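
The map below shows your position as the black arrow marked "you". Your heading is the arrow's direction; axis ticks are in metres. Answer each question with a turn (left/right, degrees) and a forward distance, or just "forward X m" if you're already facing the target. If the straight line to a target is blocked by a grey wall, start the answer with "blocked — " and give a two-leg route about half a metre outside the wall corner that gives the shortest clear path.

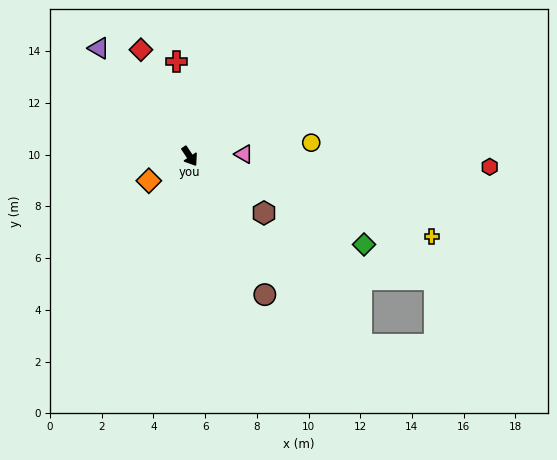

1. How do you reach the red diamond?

turn left 171°, forward 4.5 m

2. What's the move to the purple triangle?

turn right 174°, forward 5.5 m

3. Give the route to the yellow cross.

turn left 38°, forward 9.9 m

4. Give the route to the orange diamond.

turn right 93°, forward 1.8 m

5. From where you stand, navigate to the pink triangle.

turn left 59°, forward 2.1 m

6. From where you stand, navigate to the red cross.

turn left 154°, forward 3.7 m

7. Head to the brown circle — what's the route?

turn right 5°, forward 6.1 m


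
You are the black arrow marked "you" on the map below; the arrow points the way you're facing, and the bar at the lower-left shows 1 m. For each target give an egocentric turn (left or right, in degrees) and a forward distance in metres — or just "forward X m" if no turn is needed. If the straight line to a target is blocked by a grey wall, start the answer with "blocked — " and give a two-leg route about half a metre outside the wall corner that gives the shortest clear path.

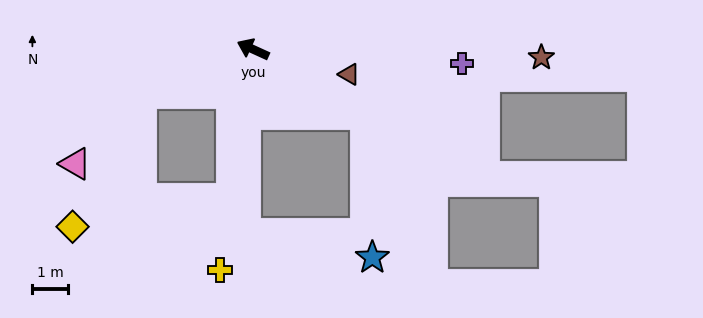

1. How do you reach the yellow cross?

turn left 106°, forward 6.3 m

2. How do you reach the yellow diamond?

blocked — turn left 47°, forward 3.4 m, then turn left 40°, forward 4.2 m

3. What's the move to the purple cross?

turn right 159°, forward 5.9 m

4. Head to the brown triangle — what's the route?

turn right 170°, forward 2.8 m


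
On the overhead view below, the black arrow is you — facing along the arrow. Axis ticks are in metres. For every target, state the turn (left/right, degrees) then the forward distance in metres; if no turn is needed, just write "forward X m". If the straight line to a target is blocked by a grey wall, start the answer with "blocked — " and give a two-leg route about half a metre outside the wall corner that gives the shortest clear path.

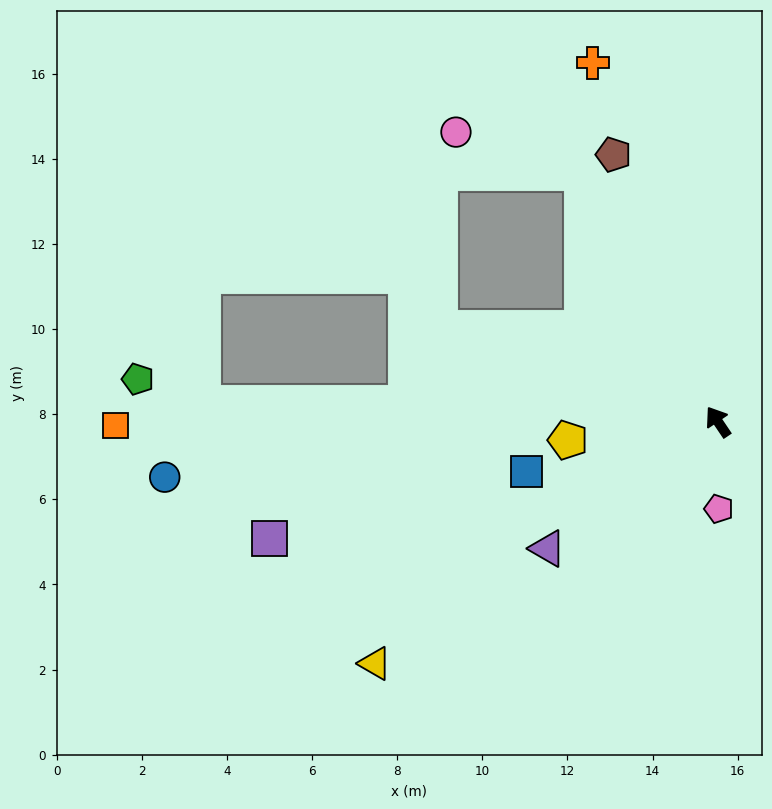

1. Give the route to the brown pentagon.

turn right 13°, forward 6.7 m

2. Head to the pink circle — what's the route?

blocked — turn right 5°, forward 6.6 m, then turn left 43°, forward 3.1 m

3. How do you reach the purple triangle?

turn left 93°, forward 5.0 m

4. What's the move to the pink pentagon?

turn left 147°, forward 2.0 m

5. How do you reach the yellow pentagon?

turn left 63°, forward 3.6 m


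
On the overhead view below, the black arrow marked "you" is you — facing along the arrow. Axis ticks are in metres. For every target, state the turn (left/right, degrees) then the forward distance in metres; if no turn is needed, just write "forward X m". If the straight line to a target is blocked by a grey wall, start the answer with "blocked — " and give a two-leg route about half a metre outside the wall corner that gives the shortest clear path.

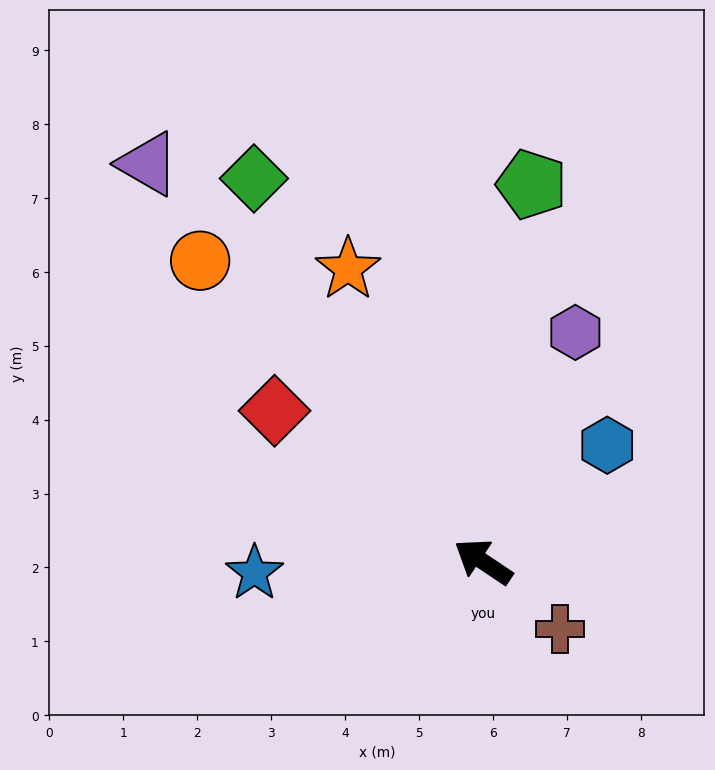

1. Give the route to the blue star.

turn left 37°, forward 3.1 m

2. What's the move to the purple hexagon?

turn right 78°, forward 3.3 m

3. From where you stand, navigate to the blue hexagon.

turn right 103°, forward 2.3 m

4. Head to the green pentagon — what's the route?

turn right 64°, forward 5.1 m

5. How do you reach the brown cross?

turn left 172°, forward 1.4 m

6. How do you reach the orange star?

turn right 31°, forward 4.4 m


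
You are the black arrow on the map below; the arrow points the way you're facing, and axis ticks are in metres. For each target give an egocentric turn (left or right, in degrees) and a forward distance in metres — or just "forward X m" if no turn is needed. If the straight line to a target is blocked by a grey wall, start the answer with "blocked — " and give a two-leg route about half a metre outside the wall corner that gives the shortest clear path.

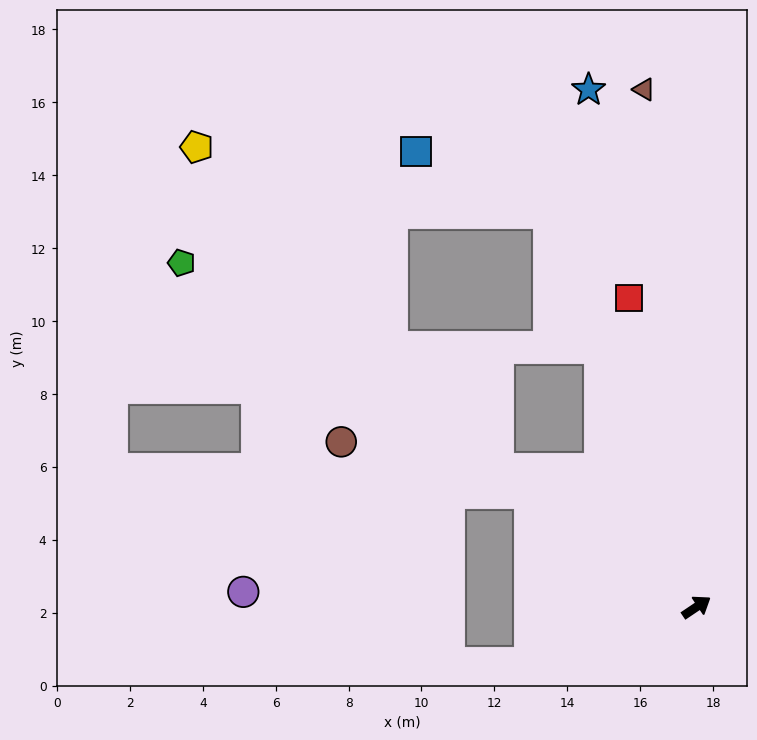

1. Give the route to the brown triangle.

turn left 62°, forward 14.3 m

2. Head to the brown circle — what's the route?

blocked — turn left 112°, forward 5.5 m, then turn left 19°, forward 5.3 m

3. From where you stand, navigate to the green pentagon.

turn left 112°, forward 17.0 m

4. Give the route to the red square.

turn left 68°, forward 8.7 m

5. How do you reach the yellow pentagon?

blocked — turn left 111°, forward 6.6 m, then turn right 12°, forward 12.1 m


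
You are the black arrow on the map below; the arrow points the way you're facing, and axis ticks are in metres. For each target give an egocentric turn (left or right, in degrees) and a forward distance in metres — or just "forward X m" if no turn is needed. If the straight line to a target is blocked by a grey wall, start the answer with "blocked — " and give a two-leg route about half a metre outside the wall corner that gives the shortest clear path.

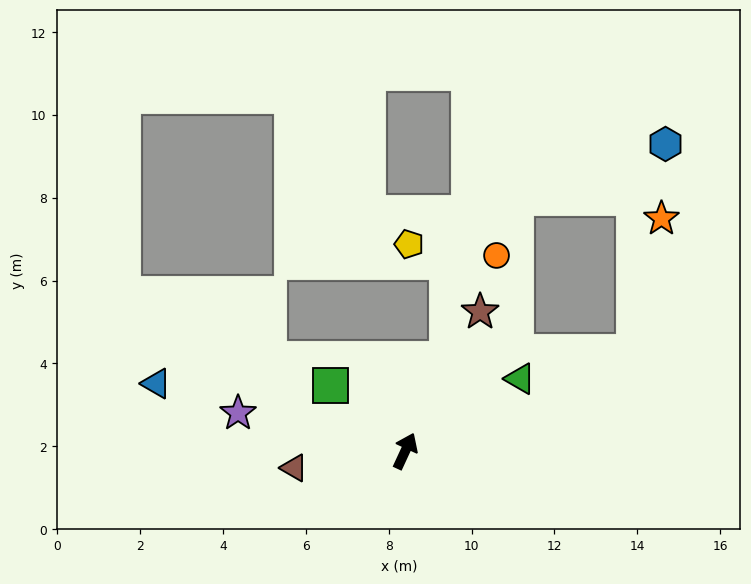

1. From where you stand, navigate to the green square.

turn left 73°, forward 2.4 m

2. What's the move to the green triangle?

turn right 33°, forward 3.3 m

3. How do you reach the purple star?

turn left 102°, forward 4.1 m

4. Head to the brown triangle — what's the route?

turn left 123°, forward 2.7 m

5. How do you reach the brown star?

turn right 3°, forward 3.8 m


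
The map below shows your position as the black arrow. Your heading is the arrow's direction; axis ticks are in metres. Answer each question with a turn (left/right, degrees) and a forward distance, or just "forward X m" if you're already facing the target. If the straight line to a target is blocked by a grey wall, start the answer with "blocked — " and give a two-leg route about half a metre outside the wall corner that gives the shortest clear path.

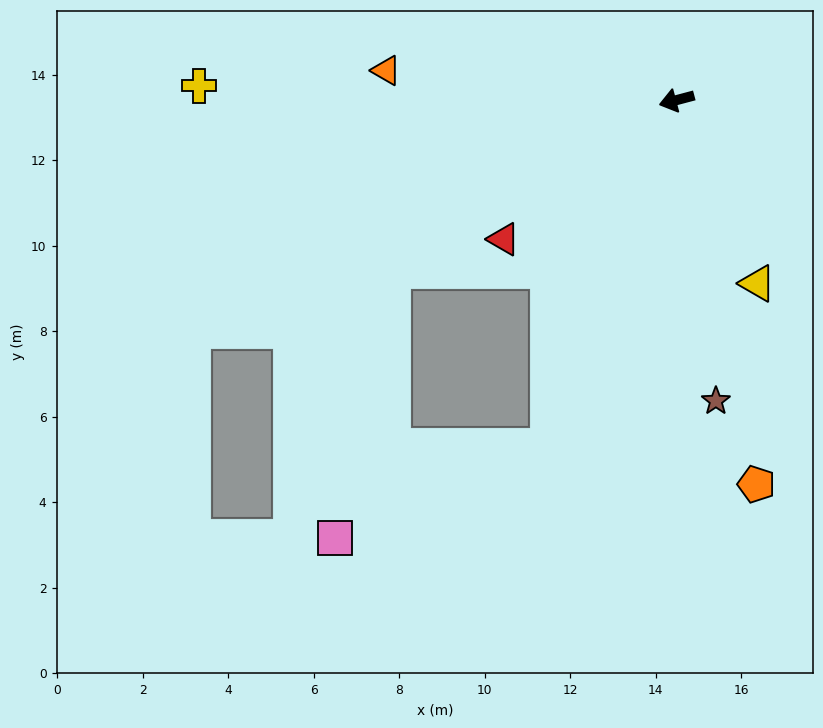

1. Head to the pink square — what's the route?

blocked — turn left 55°, forward 8.6 m, then turn right 47°, forward 5.4 m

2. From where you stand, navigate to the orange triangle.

turn right 21°, forward 6.8 m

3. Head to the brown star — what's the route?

turn left 83°, forward 7.1 m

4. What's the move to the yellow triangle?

turn left 99°, forward 4.7 m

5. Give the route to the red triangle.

turn left 24°, forward 5.2 m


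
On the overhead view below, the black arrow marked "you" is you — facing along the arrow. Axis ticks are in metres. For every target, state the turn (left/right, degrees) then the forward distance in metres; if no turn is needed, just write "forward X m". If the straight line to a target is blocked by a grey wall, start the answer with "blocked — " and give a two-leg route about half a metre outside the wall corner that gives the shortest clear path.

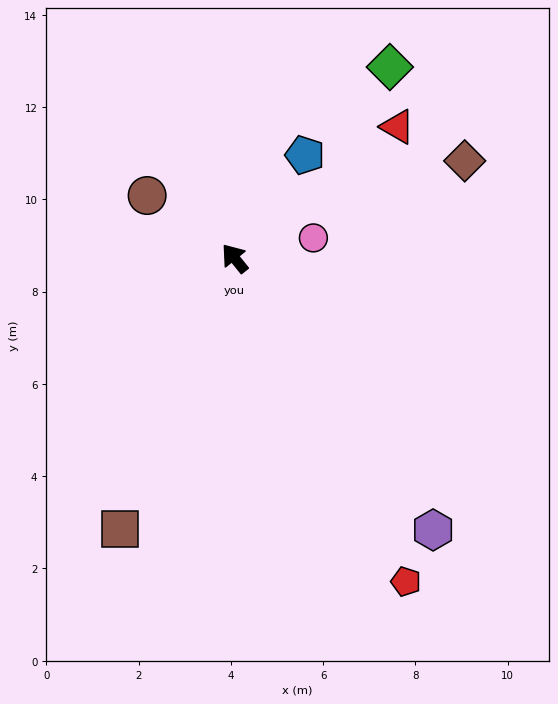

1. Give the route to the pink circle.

turn right 114°, forward 1.8 m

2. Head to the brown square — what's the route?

turn left 118°, forward 6.4 m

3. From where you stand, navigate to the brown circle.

turn left 15°, forward 2.3 m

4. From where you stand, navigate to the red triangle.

turn right 90°, forward 4.5 m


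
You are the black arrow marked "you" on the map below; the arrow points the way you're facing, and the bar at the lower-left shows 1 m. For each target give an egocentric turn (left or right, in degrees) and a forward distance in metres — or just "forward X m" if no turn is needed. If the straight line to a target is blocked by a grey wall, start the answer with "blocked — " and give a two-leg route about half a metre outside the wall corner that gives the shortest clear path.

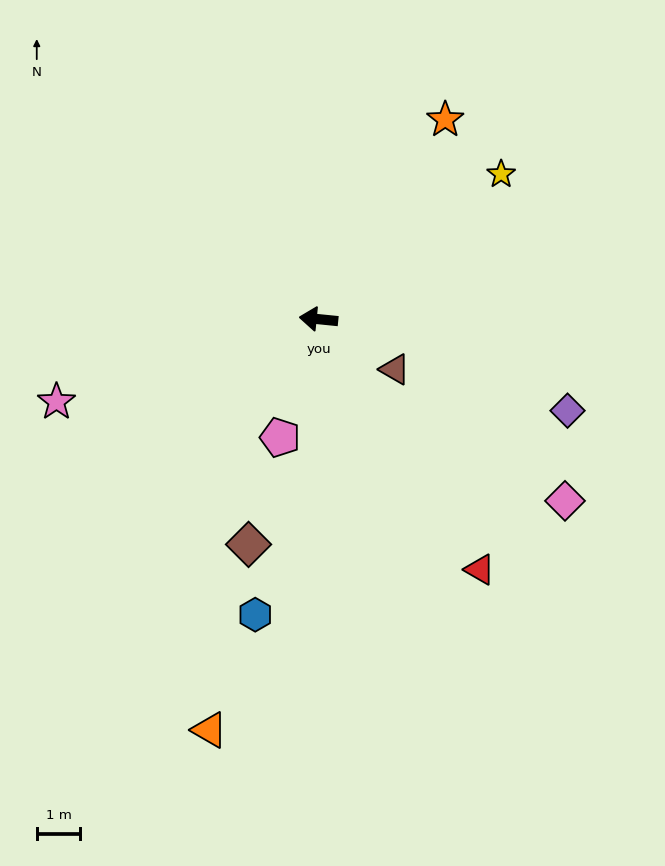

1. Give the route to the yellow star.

turn right 136°, forward 5.4 m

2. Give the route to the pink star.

turn left 23°, forward 6.3 m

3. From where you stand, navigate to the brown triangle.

turn left 152°, forward 2.1 m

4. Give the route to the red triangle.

turn left 128°, forward 6.9 m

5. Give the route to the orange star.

turn right 117°, forward 5.4 m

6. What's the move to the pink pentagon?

turn left 78°, forward 2.9 m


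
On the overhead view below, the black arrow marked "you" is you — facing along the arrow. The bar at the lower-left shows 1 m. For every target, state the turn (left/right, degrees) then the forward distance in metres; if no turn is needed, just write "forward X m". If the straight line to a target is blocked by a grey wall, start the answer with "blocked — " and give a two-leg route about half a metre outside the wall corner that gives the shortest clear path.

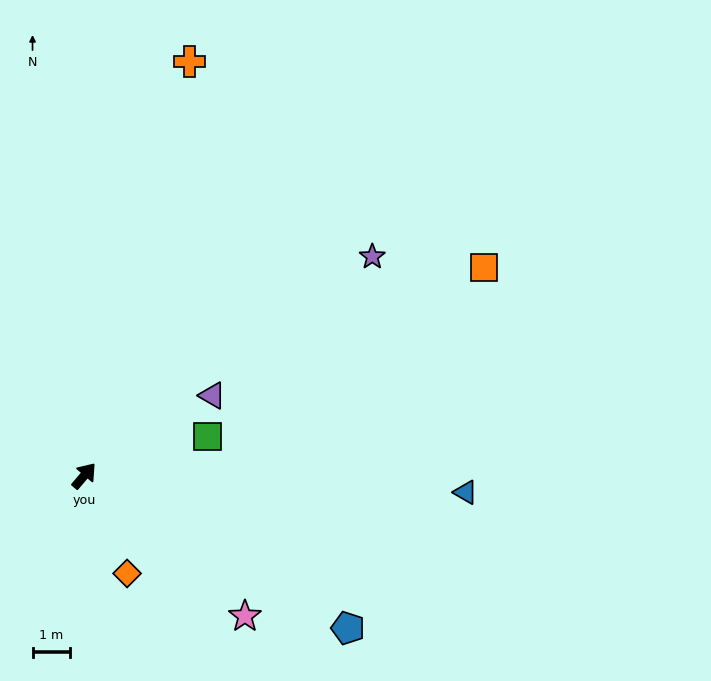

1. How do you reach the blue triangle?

turn right 52°, forward 10.2 m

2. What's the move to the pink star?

turn right 91°, forward 5.7 m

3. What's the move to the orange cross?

turn left 26°, forward 11.5 m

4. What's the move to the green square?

turn right 32°, forward 3.5 m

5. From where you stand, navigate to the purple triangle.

turn right 18°, forward 4.1 m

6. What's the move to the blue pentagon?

turn right 80°, forward 8.2 m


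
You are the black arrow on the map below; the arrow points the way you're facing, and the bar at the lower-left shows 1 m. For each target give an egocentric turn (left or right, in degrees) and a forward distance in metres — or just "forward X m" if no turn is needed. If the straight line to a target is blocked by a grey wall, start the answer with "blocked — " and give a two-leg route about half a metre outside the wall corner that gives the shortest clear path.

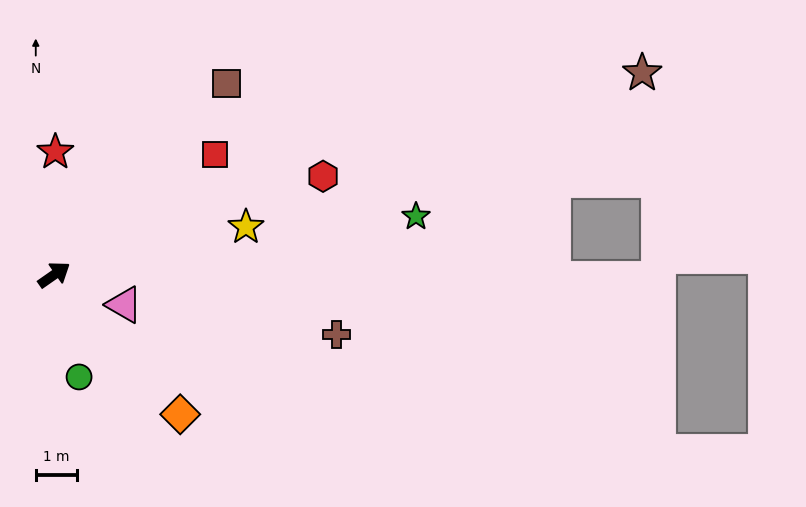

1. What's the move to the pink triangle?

turn right 58°, forward 1.8 m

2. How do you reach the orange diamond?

turn right 83°, forward 4.5 m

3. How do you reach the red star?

turn left 55°, forward 3.0 m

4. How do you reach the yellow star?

turn right 21°, forward 4.8 m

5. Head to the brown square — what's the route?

turn left 13°, forward 6.2 m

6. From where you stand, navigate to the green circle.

turn right 111°, forward 2.5 m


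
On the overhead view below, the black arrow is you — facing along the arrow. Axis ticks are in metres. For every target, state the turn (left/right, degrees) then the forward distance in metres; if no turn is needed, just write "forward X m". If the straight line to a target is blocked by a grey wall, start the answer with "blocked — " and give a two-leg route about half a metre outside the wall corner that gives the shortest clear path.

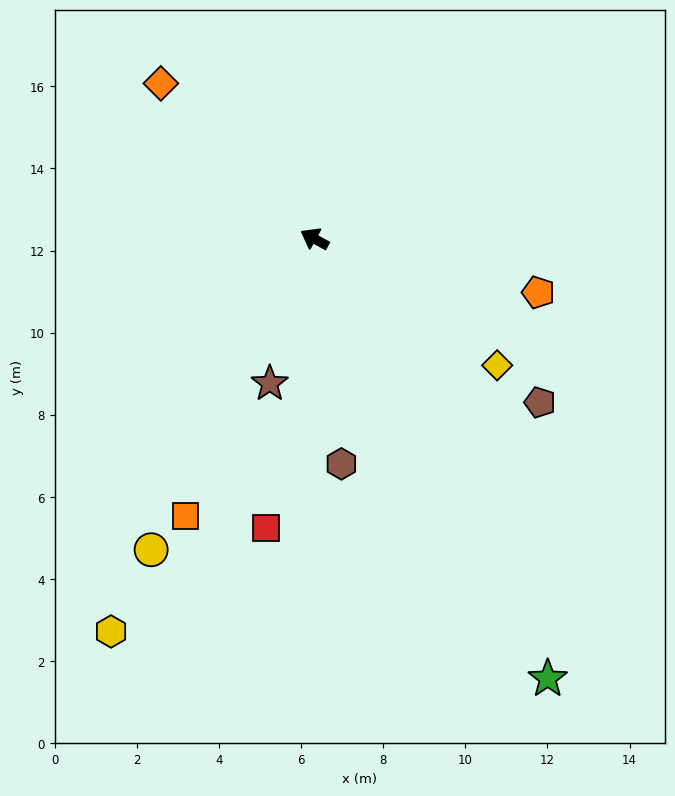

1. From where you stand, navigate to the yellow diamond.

turn left 174°, forward 5.4 m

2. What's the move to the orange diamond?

turn right 16°, forward 5.3 m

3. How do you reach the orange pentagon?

turn right 165°, forward 5.6 m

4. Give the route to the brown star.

turn left 102°, forward 3.7 m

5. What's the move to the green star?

turn left 147°, forward 12.1 m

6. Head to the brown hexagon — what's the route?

turn left 126°, forward 5.5 m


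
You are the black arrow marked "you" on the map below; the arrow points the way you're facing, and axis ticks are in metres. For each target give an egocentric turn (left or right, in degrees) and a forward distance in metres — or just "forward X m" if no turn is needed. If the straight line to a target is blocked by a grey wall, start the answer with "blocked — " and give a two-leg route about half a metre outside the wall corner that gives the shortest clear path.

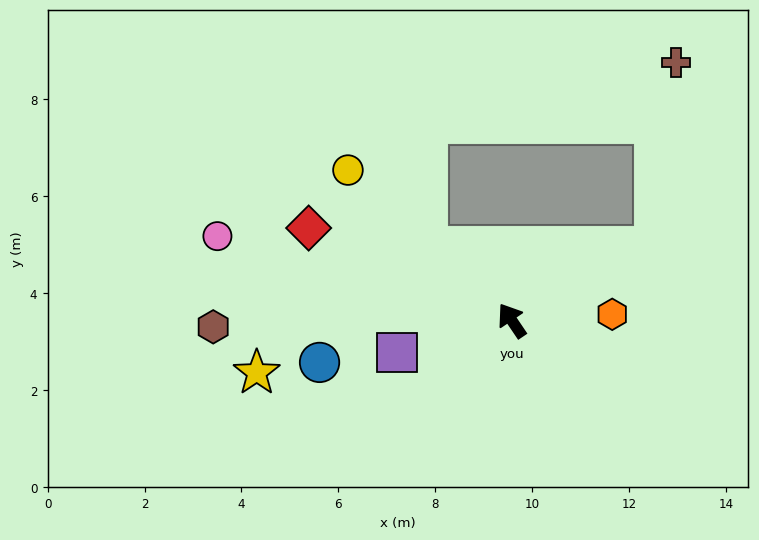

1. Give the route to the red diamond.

turn left 32°, forward 4.6 m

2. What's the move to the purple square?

turn left 72°, forward 2.5 m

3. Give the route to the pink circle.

turn left 40°, forward 6.3 m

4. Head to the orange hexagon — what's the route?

turn right 121°, forward 2.1 m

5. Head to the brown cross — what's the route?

blocked — turn right 97°, forward 3.3 m, then turn left 56°, forward 3.8 m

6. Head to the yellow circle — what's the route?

turn left 13°, forward 4.6 m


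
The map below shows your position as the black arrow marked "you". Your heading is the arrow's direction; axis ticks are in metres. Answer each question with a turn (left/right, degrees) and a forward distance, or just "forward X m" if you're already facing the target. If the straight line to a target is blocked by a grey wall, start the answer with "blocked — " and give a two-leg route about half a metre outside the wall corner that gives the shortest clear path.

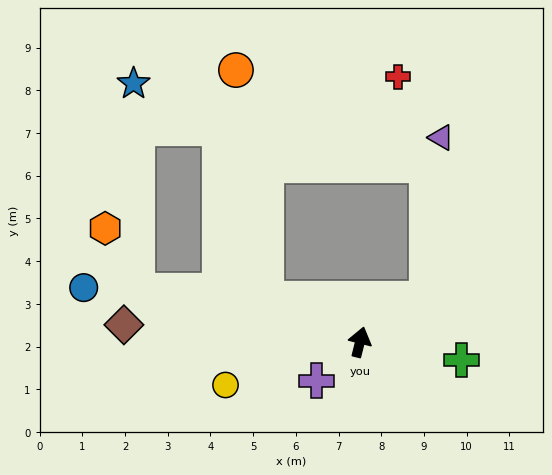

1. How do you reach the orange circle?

blocked — turn left 80°, forward 2.4 m, then turn right 59°, forward 5.4 m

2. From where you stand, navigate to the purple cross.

turn left 146°, forward 1.4 m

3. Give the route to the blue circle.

turn left 93°, forward 6.6 m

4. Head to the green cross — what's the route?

turn right 86°, forward 2.4 m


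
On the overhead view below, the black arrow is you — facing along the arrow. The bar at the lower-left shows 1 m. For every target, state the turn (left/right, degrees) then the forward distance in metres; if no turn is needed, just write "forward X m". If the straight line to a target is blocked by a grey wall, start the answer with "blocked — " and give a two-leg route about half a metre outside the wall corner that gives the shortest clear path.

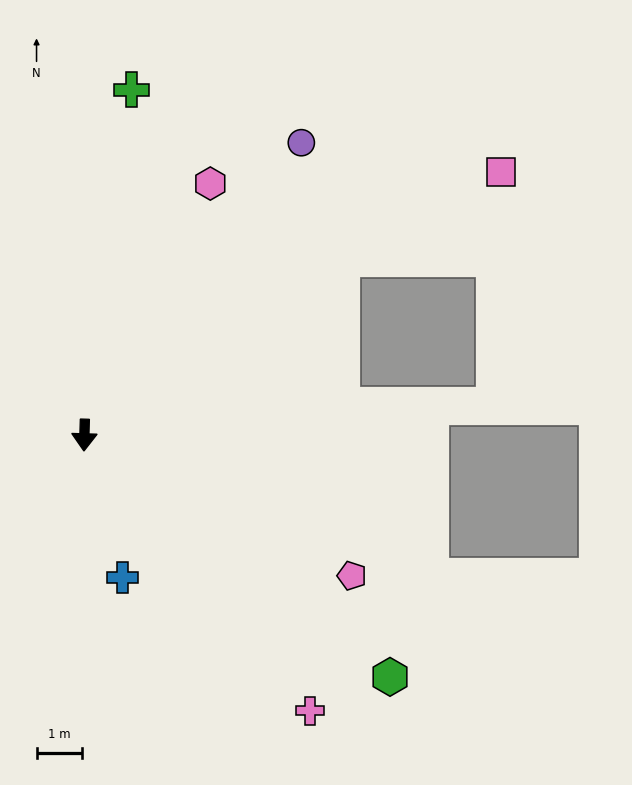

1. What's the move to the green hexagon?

turn left 53°, forward 8.6 m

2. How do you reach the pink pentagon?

turn left 64°, forward 6.7 m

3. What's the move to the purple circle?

turn left 145°, forward 8.0 m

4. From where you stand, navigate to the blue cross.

turn left 17°, forward 3.3 m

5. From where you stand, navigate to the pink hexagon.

turn left 155°, forward 6.2 m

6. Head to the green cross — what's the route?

turn left 174°, forward 7.7 m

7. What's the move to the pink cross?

turn left 41°, forward 7.8 m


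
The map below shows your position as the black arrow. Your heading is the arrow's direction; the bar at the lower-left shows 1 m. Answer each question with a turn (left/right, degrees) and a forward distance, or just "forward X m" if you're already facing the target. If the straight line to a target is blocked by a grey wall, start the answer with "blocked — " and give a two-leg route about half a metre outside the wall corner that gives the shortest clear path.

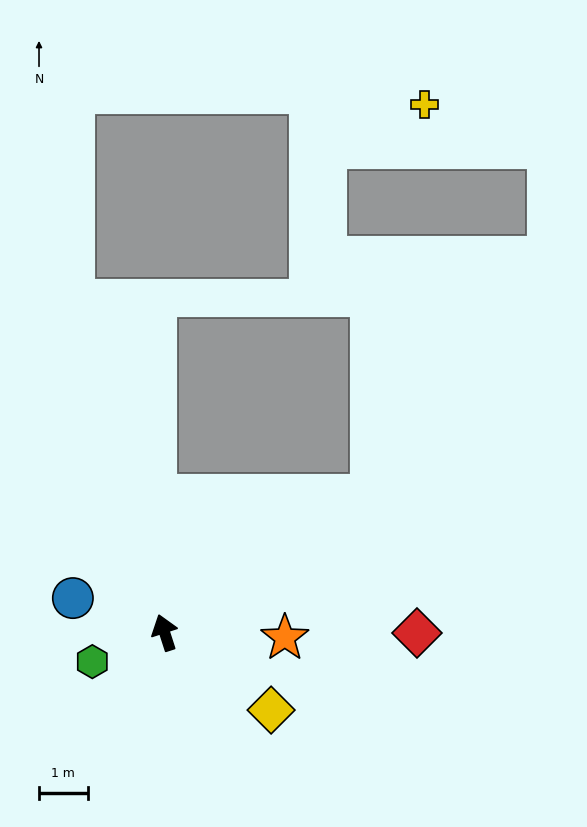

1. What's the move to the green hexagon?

turn left 94°, forward 1.6 m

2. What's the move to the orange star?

turn right 110°, forward 2.5 m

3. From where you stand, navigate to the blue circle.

turn left 52°, forward 2.0 m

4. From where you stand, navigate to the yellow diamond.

turn right 144°, forward 2.7 m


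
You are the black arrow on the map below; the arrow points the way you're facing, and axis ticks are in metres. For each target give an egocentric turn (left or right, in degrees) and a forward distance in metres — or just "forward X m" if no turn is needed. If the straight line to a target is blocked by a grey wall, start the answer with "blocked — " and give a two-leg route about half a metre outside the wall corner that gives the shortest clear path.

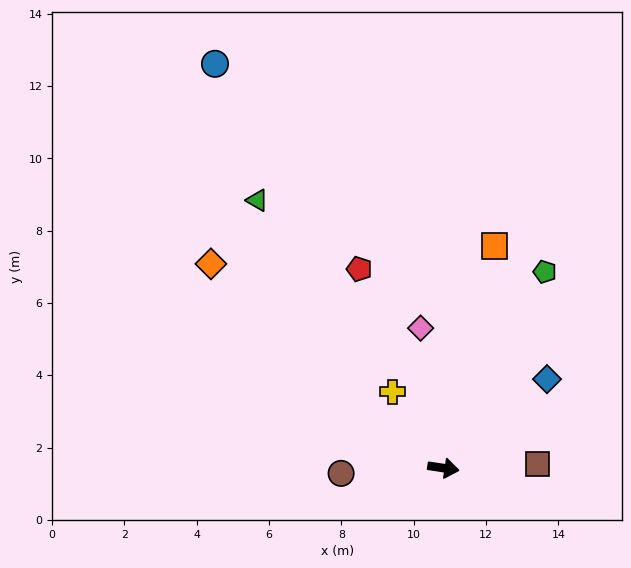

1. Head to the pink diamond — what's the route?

turn left 108°, forward 3.9 m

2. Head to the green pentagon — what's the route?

turn left 71°, forward 6.1 m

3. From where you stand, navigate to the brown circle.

turn right 168°, forward 2.8 m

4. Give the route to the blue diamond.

turn left 49°, forward 3.8 m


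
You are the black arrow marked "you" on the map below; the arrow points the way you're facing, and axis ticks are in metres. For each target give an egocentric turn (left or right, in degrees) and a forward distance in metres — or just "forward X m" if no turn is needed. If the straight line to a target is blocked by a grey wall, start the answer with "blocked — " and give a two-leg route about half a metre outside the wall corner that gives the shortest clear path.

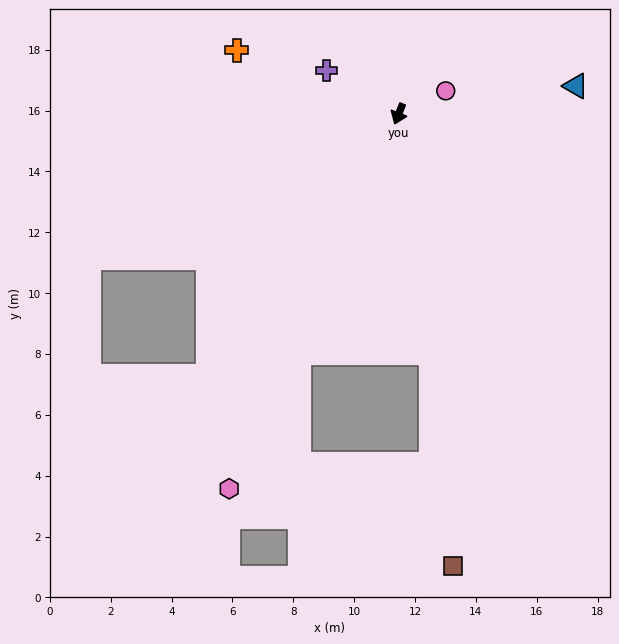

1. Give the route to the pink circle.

turn left 138°, forward 1.7 m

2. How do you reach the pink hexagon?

turn right 3°, forward 13.5 m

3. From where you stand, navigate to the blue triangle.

turn left 120°, forward 5.9 m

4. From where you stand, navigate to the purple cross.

turn right 100°, forward 2.8 m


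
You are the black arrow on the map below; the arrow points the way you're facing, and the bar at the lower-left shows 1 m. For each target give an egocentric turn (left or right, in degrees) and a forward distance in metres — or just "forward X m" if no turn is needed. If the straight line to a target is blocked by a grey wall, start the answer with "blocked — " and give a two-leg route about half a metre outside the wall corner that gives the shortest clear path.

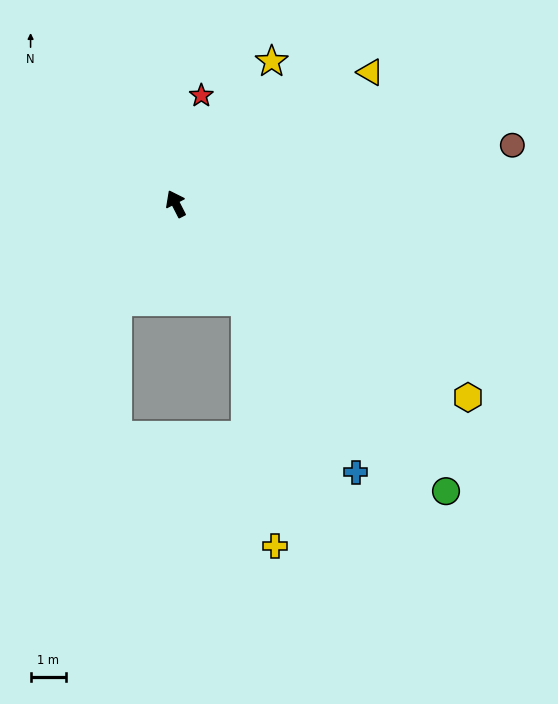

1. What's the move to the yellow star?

turn right 61°, forward 4.8 m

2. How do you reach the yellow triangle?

turn right 83°, forward 6.6 m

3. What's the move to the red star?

turn right 40°, forward 3.1 m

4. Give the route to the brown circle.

turn right 107°, forward 9.6 m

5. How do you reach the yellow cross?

blocked — turn right 171°, forward 3.4 m, then turn right 29°, forward 6.9 m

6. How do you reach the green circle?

turn right 164°, forward 11.1 m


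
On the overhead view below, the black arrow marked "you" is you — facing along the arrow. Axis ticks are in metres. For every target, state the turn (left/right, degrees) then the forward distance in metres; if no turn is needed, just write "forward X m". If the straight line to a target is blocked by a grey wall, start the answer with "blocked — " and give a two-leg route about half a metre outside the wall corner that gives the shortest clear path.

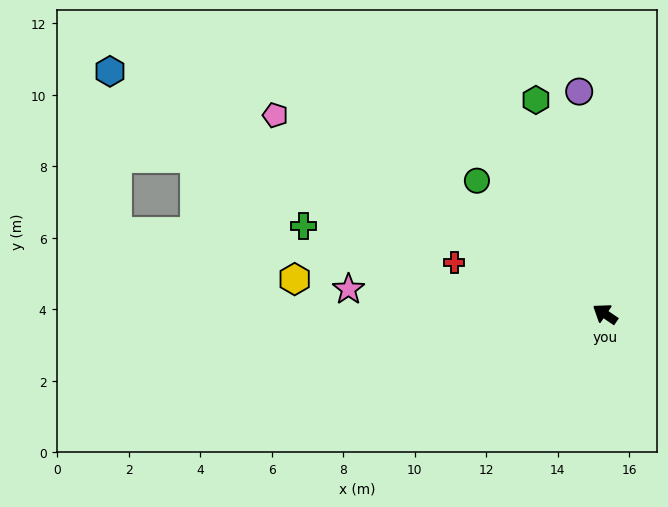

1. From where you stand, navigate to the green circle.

turn right 12°, forward 5.2 m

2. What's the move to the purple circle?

turn right 49°, forward 6.3 m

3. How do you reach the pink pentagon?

turn left 3°, forward 10.8 m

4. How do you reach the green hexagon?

turn right 38°, forward 6.3 m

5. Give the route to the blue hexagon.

turn left 8°, forward 15.4 m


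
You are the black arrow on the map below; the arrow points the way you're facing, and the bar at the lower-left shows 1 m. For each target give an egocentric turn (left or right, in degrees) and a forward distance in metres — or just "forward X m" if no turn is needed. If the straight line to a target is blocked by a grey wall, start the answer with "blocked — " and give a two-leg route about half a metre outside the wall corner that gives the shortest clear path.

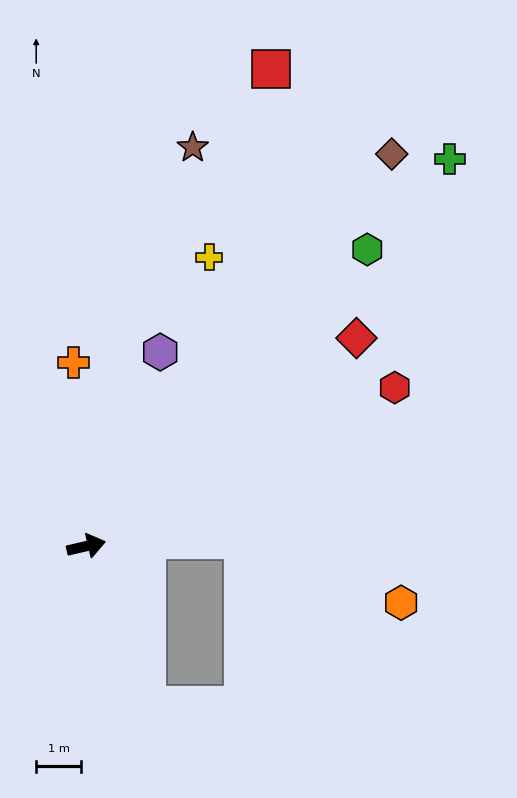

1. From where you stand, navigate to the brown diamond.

turn left 39°, forward 11.0 m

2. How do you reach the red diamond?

turn left 24°, forward 7.6 m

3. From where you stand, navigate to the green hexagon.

turn left 33°, forward 9.1 m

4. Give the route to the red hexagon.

turn left 14°, forward 7.7 m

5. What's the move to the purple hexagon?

turn left 56°, forward 4.6 m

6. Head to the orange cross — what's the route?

turn left 81°, forward 4.1 m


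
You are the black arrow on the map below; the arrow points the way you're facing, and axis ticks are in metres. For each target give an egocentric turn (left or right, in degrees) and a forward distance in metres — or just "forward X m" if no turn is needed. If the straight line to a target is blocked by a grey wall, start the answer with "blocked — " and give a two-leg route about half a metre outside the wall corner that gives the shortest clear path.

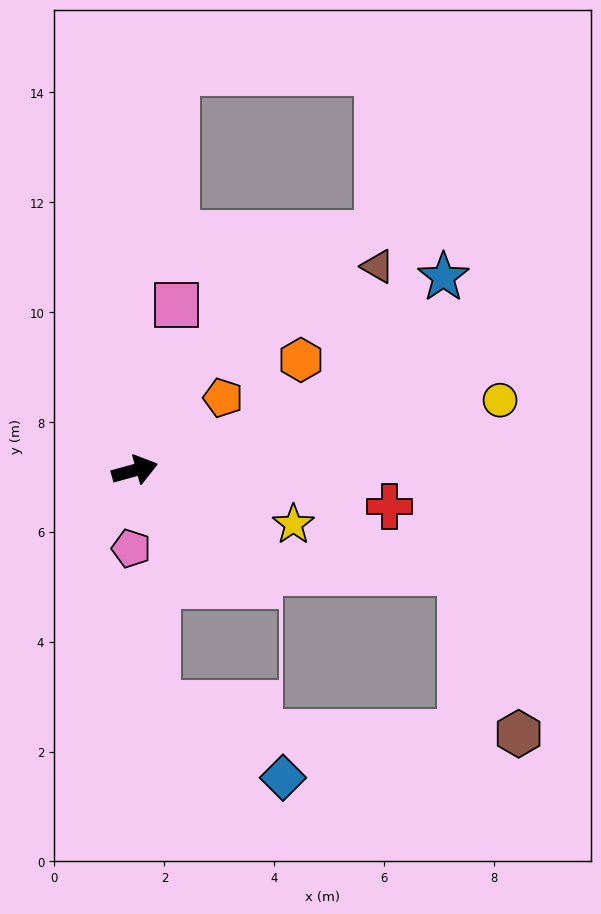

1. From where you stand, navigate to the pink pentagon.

turn right 108°, forward 1.4 m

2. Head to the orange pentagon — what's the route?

turn left 24°, forward 2.1 m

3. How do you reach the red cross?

turn right 24°, forward 4.7 m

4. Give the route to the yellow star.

turn right 34°, forward 3.0 m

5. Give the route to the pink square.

turn left 60°, forward 3.1 m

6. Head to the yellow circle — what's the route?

turn right 5°, forward 6.8 m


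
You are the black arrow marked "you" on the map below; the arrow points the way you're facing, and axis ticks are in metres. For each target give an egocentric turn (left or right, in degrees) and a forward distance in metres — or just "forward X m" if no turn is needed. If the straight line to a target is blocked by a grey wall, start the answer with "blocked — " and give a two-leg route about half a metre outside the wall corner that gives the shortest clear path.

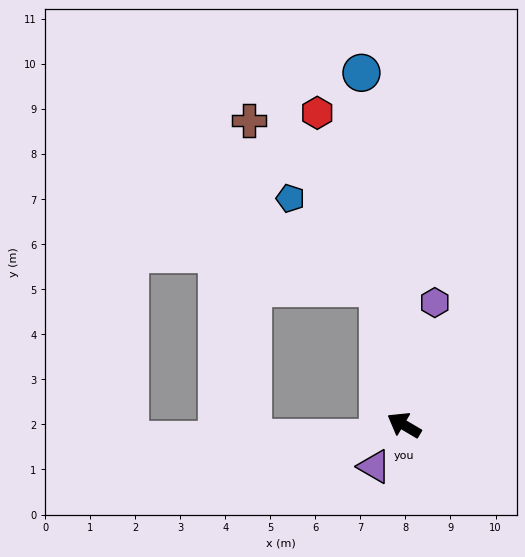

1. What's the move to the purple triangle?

turn left 85°, forward 1.1 m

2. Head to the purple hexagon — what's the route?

turn right 74°, forward 2.8 m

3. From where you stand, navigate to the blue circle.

turn right 53°, forward 7.9 m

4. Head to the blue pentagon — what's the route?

blocked — turn right 49°, forward 3.1 m, then turn left 34°, forward 2.8 m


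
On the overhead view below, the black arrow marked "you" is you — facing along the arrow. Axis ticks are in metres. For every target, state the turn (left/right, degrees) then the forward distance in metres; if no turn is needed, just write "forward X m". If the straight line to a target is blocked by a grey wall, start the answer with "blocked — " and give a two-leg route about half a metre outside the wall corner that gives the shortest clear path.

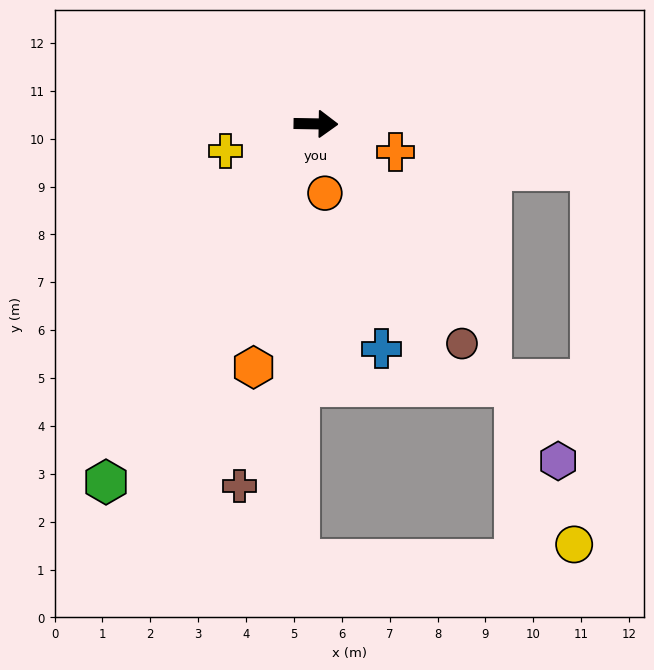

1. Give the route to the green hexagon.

turn right 119°, forward 8.7 m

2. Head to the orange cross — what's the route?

turn right 19°, forward 1.8 m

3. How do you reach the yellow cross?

turn right 162°, forward 2.0 m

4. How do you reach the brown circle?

turn right 55°, forward 5.5 m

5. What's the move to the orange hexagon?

turn right 103°, forward 5.2 m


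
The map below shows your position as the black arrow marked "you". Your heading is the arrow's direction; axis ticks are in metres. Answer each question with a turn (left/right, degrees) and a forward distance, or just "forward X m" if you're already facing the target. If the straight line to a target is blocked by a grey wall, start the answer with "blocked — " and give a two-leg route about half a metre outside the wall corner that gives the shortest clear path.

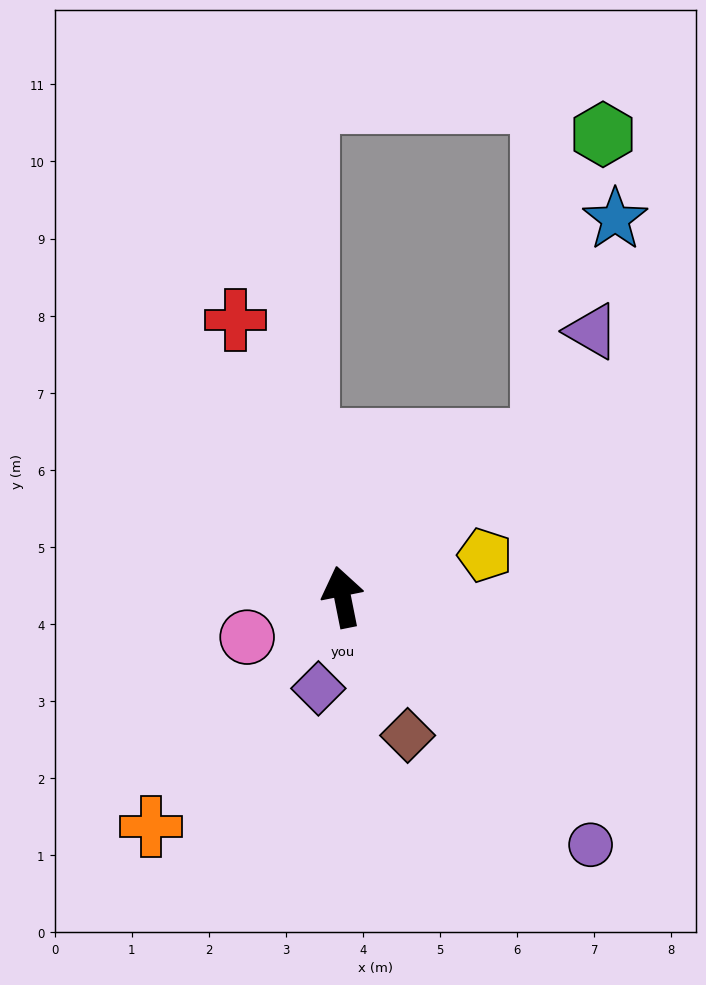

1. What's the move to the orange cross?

turn left 129°, forward 3.9 m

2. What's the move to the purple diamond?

turn left 154°, forward 1.2 m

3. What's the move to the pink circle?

turn left 102°, forward 1.3 m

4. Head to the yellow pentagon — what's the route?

turn right 85°, forward 1.9 m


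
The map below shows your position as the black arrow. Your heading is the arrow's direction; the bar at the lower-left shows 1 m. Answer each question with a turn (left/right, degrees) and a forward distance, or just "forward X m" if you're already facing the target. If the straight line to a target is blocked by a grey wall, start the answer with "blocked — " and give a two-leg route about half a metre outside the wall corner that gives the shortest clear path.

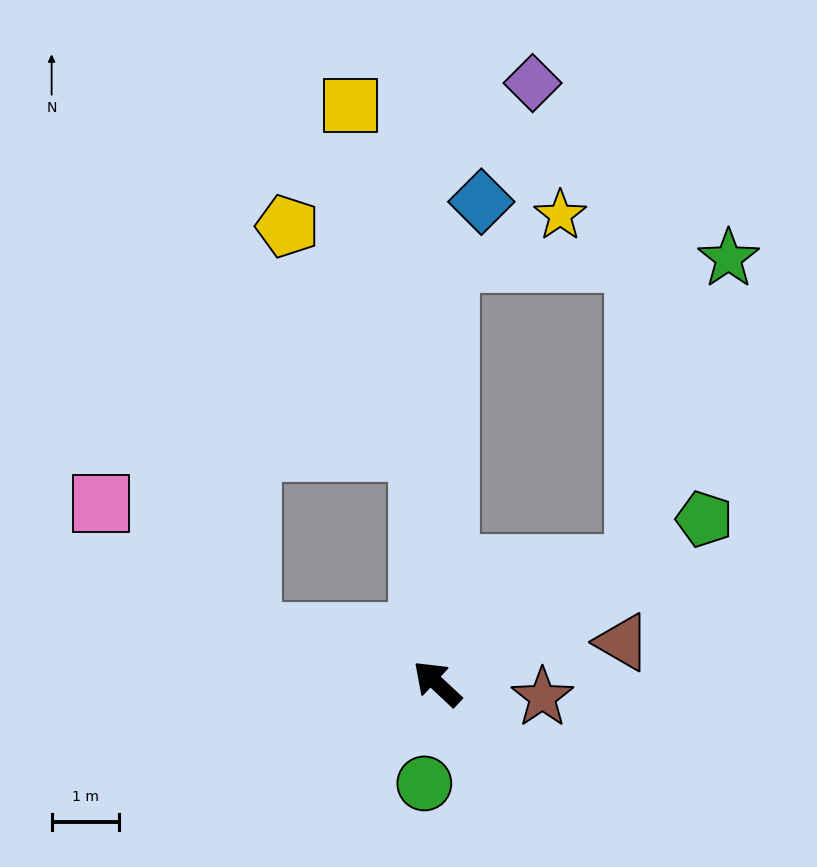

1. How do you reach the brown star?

turn right 144°, forward 1.6 m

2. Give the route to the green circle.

turn left 126°, forward 1.5 m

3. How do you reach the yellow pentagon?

blocked — turn right 42°, forward 3.4 m, then turn left 25°, forward 3.9 m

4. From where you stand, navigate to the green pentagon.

turn right 105°, forward 4.7 m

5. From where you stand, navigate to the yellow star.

blocked — turn right 49°, forward 6.2 m, then turn right 64°, forward 1.8 m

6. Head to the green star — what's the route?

blocked — turn right 105°, forward 3.4 m, then turn left 41°, forward 4.7 m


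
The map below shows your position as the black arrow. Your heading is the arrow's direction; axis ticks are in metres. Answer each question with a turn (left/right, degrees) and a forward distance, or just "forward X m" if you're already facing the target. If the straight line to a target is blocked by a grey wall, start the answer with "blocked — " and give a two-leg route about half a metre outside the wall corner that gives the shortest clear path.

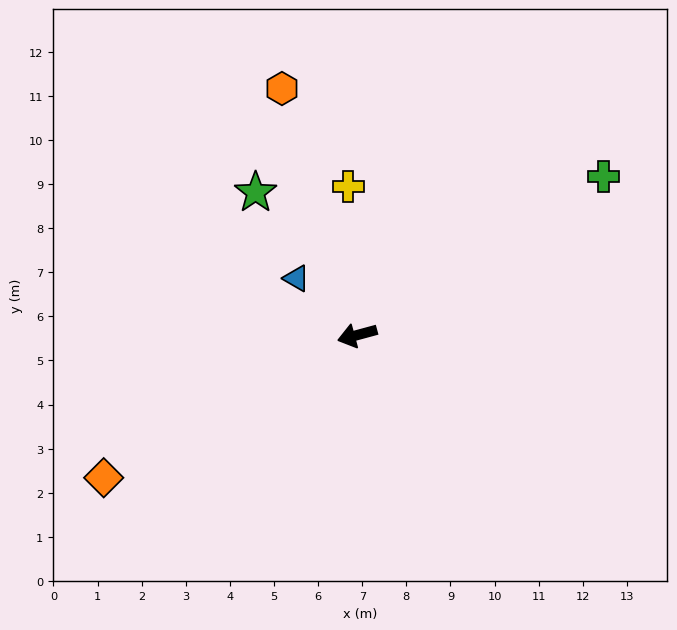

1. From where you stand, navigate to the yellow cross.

turn right 102°, forward 3.4 m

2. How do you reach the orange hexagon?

turn right 88°, forward 5.8 m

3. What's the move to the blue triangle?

turn right 58°, forward 1.9 m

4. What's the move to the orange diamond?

turn left 14°, forward 6.6 m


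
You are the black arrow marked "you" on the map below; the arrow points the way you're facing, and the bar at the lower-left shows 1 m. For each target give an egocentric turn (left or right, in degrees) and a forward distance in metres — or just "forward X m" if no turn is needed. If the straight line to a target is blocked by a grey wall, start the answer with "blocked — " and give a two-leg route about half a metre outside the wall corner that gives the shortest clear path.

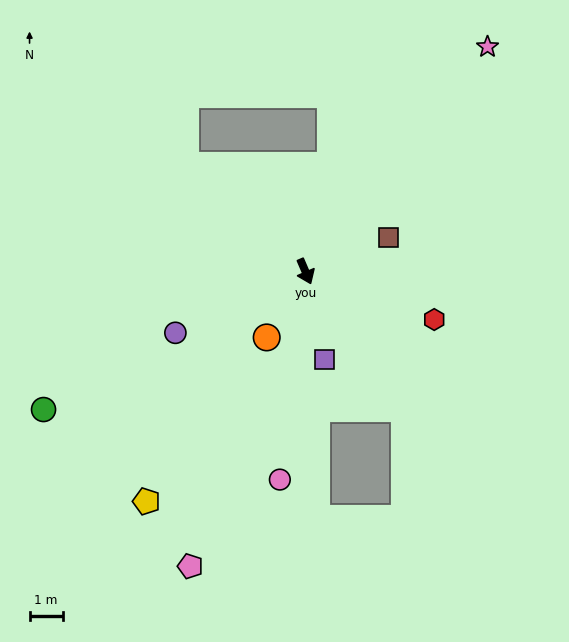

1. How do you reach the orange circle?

turn right 54°, forward 2.3 m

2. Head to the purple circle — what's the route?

turn right 88°, forward 4.4 m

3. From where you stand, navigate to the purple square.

turn right 11°, forward 2.7 m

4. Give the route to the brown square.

turn left 89°, forward 2.7 m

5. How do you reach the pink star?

turn left 118°, forward 8.7 m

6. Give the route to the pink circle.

turn right 30°, forward 6.3 m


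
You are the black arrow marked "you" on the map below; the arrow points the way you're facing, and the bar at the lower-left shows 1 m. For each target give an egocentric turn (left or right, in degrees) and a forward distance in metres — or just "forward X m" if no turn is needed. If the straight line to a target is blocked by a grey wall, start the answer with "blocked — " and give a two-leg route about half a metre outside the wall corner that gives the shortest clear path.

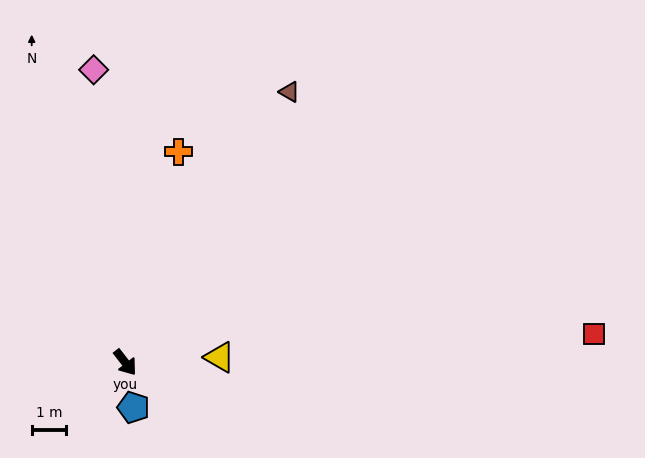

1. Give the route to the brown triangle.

turn left 111°, forward 9.2 m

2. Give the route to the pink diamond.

turn left 148°, forward 8.5 m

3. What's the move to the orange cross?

turn left 128°, forward 6.3 m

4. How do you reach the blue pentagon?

turn right 27°, forward 1.3 m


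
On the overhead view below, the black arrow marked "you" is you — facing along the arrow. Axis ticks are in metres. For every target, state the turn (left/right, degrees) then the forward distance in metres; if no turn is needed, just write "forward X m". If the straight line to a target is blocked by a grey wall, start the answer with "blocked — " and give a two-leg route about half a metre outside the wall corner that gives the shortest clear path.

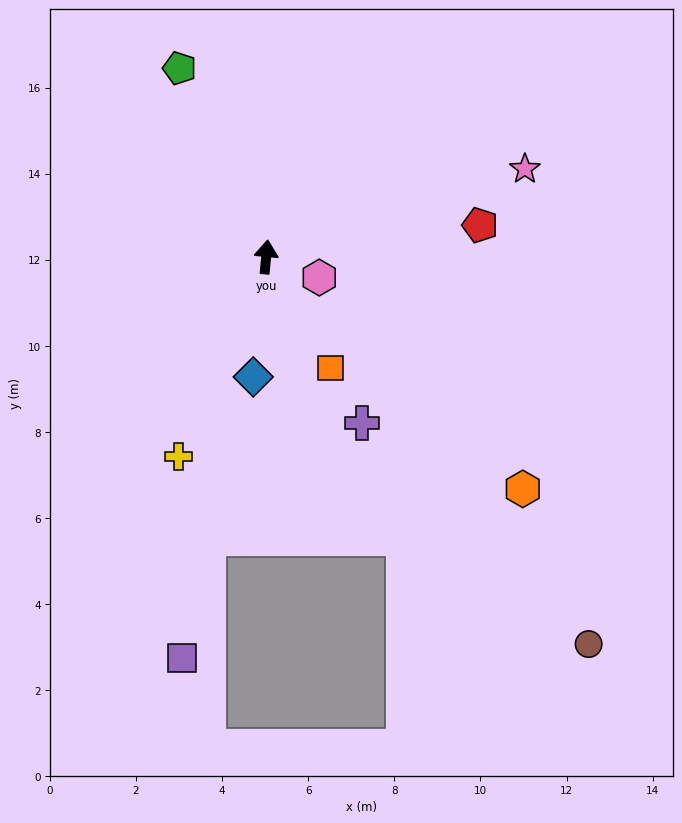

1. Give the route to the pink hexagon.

turn right 106°, forward 1.3 m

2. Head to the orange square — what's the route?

turn right 145°, forward 3.0 m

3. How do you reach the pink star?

turn right 66°, forward 6.3 m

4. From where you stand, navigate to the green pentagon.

turn left 30°, forward 4.8 m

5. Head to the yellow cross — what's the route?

turn left 162°, forward 5.1 m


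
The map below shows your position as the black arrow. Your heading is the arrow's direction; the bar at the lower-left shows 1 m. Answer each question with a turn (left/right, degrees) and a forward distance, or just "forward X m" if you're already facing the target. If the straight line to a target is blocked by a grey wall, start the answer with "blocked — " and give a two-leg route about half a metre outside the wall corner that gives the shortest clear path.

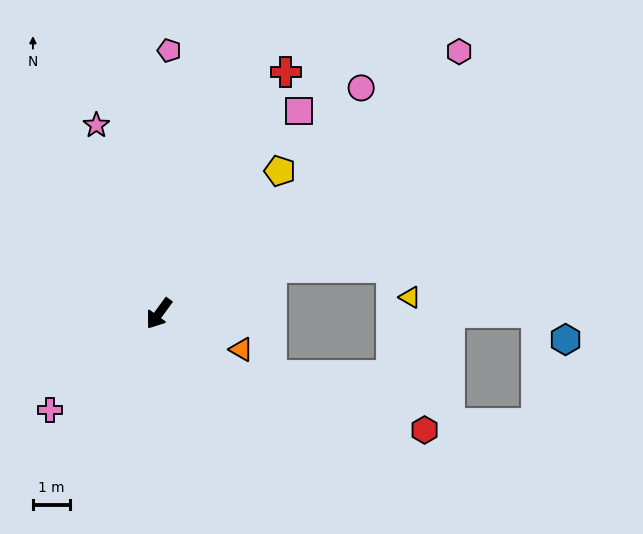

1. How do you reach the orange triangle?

turn left 103°, forward 2.5 m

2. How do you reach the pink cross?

turn right 12°, forward 4.0 m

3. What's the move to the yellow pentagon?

turn left 176°, forward 5.1 m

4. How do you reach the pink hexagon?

turn left 167°, forward 10.9 m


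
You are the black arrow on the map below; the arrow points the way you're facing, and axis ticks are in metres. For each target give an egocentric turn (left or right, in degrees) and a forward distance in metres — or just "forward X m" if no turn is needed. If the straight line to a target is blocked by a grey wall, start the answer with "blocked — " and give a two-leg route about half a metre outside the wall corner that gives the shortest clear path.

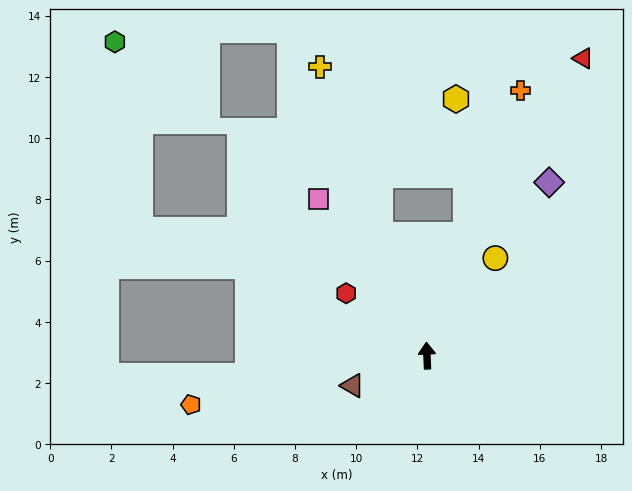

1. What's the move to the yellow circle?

turn right 37°, forward 3.9 m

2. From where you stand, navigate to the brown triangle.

turn left 110°, forward 2.6 m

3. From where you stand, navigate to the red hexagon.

turn left 50°, forward 3.3 m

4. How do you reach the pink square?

turn left 32°, forward 6.2 m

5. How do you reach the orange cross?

turn right 22°, forward 9.2 m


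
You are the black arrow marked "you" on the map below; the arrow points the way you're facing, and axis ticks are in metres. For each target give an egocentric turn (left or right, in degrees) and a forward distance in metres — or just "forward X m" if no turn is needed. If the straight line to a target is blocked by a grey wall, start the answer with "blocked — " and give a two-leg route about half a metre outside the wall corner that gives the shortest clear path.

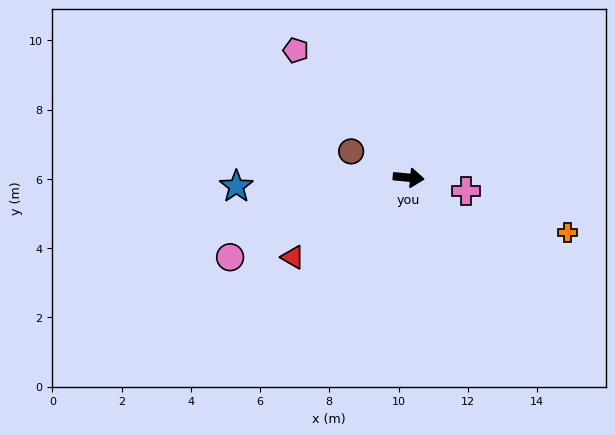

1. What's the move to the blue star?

turn right 172°, forward 5.0 m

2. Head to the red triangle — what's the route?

turn right 140°, forward 4.1 m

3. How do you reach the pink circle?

turn right 151°, forward 5.6 m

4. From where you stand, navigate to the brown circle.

turn left 161°, forward 1.8 m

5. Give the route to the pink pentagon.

turn left 137°, forward 4.9 m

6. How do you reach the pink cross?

turn right 8°, forward 1.7 m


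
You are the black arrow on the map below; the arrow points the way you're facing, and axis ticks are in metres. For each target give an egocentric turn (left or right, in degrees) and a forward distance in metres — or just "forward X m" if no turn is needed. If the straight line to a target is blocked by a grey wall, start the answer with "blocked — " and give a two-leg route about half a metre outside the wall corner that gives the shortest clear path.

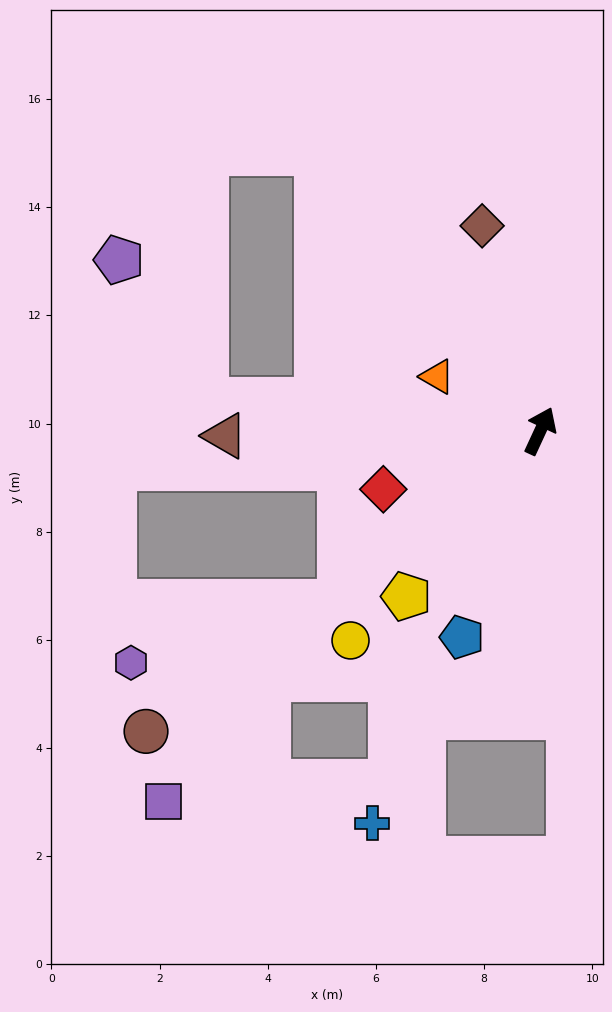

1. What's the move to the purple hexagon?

blocked — turn left 155°, forward 4.9 m, then turn right 24°, forward 4.0 m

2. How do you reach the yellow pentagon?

turn left 166°, forward 3.9 m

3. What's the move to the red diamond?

turn left 135°, forward 3.1 m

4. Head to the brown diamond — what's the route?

turn left 41°, forward 3.9 m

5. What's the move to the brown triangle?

turn left 116°, forward 5.8 m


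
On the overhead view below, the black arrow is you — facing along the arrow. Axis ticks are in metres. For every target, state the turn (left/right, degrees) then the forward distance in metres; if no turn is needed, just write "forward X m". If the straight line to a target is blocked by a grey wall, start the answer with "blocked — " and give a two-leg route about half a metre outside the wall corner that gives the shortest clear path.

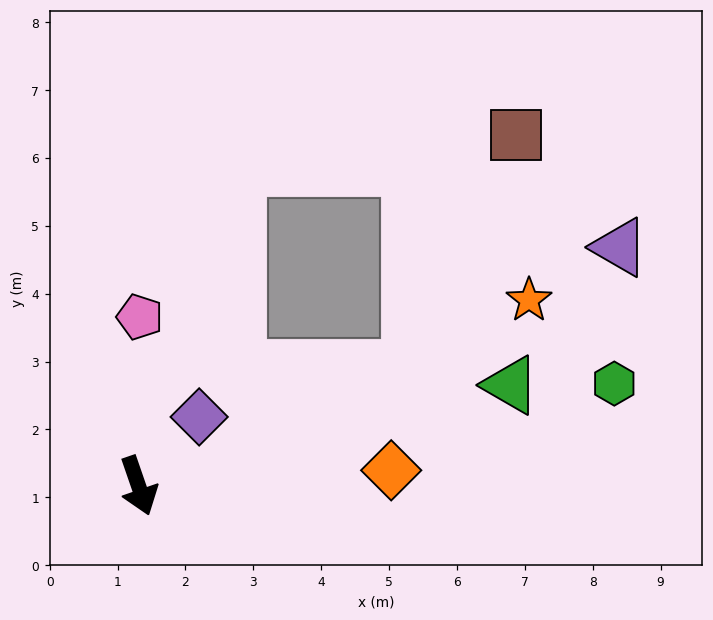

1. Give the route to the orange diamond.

turn left 74°, forward 3.7 m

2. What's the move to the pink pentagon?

turn left 161°, forward 2.5 m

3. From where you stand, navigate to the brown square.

blocked — turn left 94°, forward 4.4 m, then turn left 43°, forward 3.8 m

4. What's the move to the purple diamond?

turn left 120°, forward 1.4 m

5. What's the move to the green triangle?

turn left 86°, forward 5.7 m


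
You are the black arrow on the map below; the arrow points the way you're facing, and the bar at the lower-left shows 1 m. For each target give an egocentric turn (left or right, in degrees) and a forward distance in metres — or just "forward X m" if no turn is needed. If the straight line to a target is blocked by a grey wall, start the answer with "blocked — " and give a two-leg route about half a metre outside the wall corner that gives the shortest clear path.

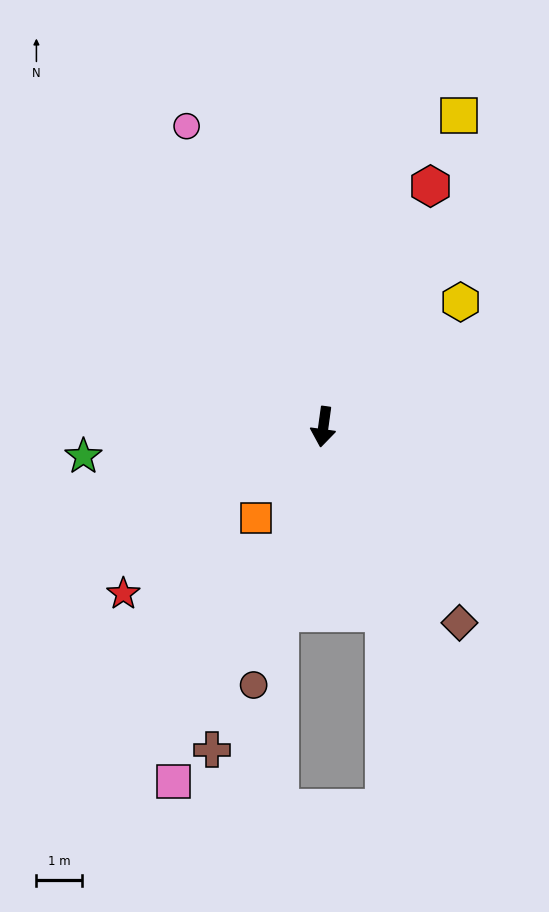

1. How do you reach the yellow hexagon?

turn left 140°, forward 4.1 m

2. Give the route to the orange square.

turn right 29°, forward 2.5 m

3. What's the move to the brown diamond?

turn left 43°, forward 5.3 m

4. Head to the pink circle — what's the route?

turn right 148°, forward 7.3 m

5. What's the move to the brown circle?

turn right 7°, forward 5.9 m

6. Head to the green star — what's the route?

turn right 75°, forward 5.3 m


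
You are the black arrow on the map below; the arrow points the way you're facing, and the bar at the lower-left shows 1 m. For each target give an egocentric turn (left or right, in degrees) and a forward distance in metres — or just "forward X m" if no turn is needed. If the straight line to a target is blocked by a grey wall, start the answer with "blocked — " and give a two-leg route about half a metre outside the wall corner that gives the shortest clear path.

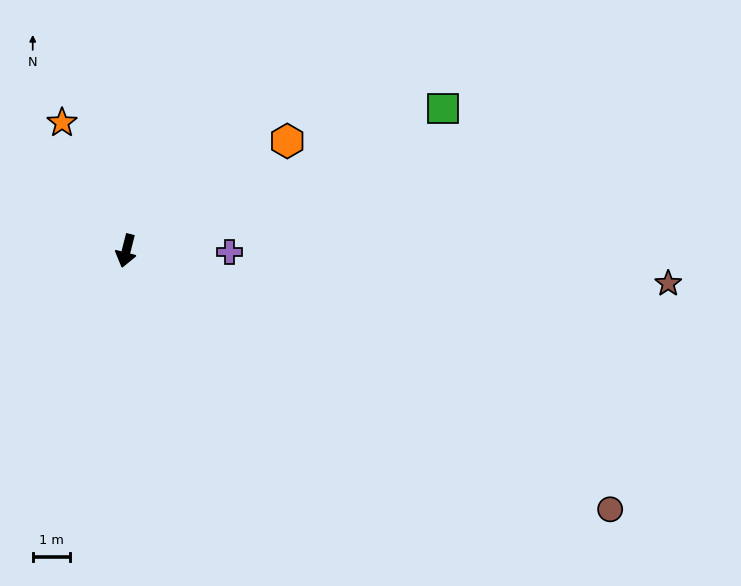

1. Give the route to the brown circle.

turn left 76°, forward 14.7 m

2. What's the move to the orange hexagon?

turn left 139°, forward 5.2 m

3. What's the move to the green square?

turn left 128°, forward 9.3 m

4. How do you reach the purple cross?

turn left 104°, forward 2.8 m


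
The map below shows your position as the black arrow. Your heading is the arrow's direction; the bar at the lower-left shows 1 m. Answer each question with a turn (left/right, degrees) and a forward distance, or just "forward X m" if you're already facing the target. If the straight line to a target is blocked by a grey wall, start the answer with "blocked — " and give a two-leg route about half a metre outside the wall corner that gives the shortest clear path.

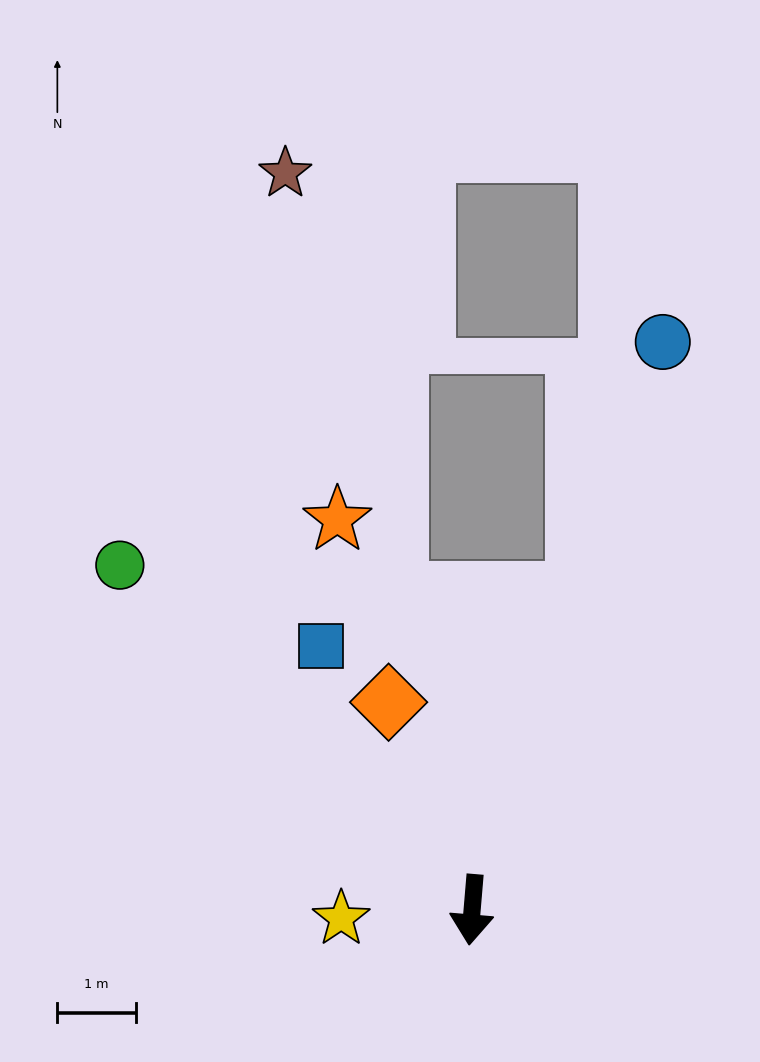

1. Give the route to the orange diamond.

turn right 153°, forward 2.8 m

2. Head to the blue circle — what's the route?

turn left 166°, forward 7.6 m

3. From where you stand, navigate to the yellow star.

turn right 81°, forward 1.7 m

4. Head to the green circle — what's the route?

turn right 130°, forward 6.3 m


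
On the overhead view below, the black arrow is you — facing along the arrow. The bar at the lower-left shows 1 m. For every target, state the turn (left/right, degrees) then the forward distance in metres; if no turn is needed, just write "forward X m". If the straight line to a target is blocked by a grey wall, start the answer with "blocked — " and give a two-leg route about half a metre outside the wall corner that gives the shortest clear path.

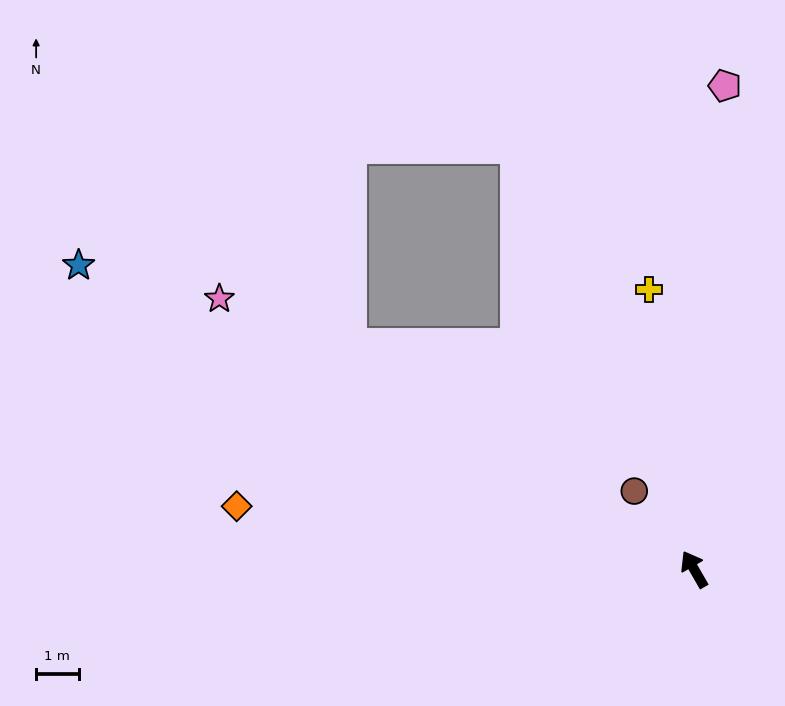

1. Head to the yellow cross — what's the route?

turn right 21°, forward 6.7 m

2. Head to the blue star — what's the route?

turn left 34°, forward 16.2 m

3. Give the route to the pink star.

turn left 30°, forward 12.9 m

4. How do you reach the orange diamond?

turn left 52°, forward 10.9 m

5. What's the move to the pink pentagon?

turn right 34°, forward 11.4 m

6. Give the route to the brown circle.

turn left 7°, forward 2.3 m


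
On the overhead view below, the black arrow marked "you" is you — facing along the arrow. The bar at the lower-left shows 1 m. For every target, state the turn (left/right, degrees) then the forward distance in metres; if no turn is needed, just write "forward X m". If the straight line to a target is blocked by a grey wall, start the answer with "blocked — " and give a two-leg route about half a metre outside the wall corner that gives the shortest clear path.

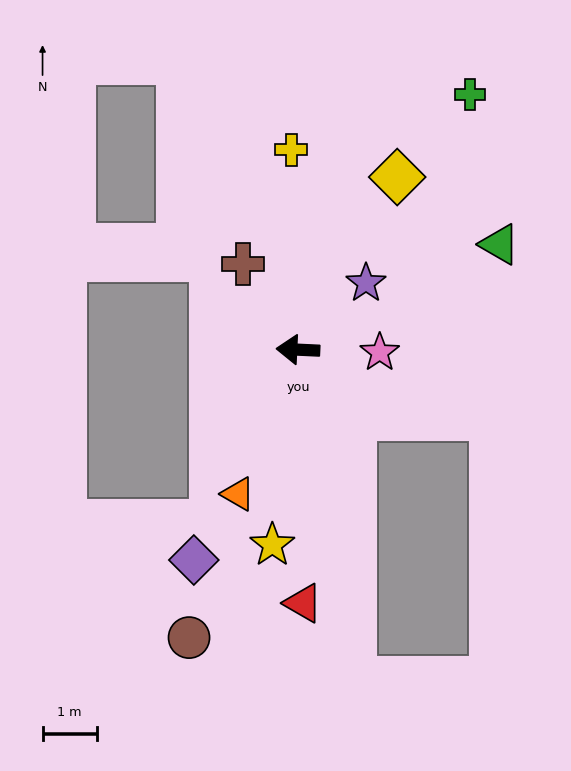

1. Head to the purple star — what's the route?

turn right 133°, forward 1.8 m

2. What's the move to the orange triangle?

turn left 70°, forward 2.9 m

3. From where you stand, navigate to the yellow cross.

turn right 85°, forward 3.7 m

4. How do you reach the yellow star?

turn left 85°, forward 3.6 m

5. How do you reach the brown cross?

turn right 55°, forward 1.9 m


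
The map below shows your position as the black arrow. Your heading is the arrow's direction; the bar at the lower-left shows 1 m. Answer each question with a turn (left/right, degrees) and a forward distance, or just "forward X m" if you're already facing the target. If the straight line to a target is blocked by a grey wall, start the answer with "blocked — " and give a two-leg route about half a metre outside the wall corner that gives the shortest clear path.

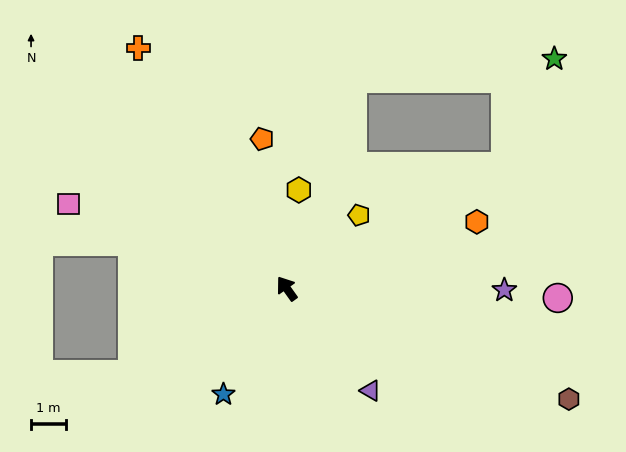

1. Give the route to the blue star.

turn left 114°, forward 3.5 m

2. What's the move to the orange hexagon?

turn right 106°, forward 5.8 m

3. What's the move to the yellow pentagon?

turn right 80°, forward 3.0 m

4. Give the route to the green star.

blocked — turn right 96°, forward 7.2 m, then turn left 36°, forward 3.4 m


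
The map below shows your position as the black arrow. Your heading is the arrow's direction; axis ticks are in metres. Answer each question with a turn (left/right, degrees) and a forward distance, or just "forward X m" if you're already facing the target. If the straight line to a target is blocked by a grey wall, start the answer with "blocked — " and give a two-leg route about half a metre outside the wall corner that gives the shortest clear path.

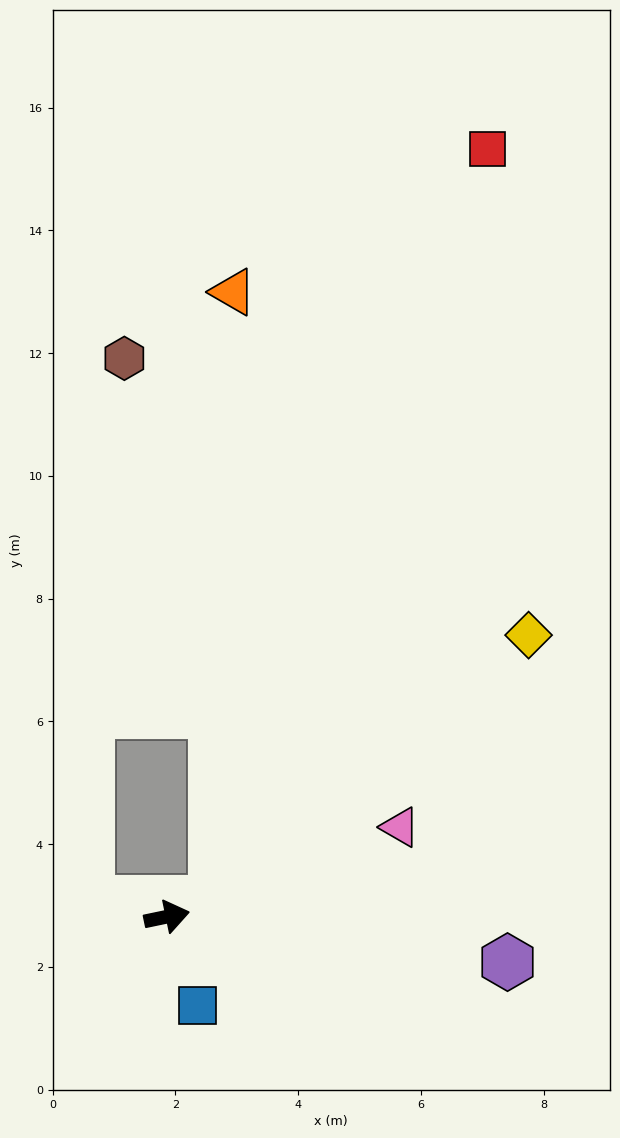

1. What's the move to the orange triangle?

blocked — turn left 6°, forward 0.8 m, then turn left 70°, forward 9.9 m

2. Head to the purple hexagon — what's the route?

turn right 19°, forward 5.6 m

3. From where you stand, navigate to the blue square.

turn right 83°, forward 1.5 m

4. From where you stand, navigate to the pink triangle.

turn left 9°, forward 4.1 m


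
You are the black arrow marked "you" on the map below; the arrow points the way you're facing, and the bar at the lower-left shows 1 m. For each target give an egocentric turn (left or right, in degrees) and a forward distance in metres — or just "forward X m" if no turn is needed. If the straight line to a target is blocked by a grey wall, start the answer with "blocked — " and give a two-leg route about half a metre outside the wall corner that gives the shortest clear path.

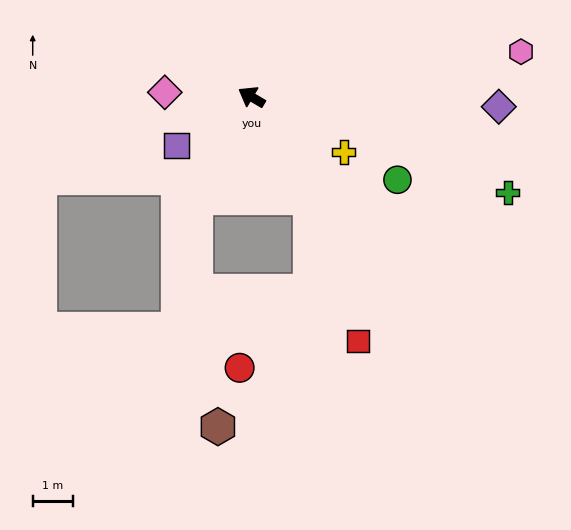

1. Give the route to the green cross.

turn right 170°, forward 6.9 m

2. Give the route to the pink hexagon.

turn right 140°, forward 6.9 m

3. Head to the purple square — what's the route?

turn left 63°, forward 2.2 m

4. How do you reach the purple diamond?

turn right 152°, forward 6.2 m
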